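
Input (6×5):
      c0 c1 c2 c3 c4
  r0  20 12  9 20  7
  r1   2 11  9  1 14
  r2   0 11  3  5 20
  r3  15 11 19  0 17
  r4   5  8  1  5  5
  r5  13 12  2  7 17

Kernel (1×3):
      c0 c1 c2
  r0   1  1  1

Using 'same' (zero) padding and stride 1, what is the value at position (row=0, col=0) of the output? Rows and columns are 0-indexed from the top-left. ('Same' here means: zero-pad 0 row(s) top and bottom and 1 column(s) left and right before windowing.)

The receptive field on the zero-padded input at this output position is [0 20 12]. Elementwise product with the kernel and sum: 0·1 + 20·1 + 12·1.

32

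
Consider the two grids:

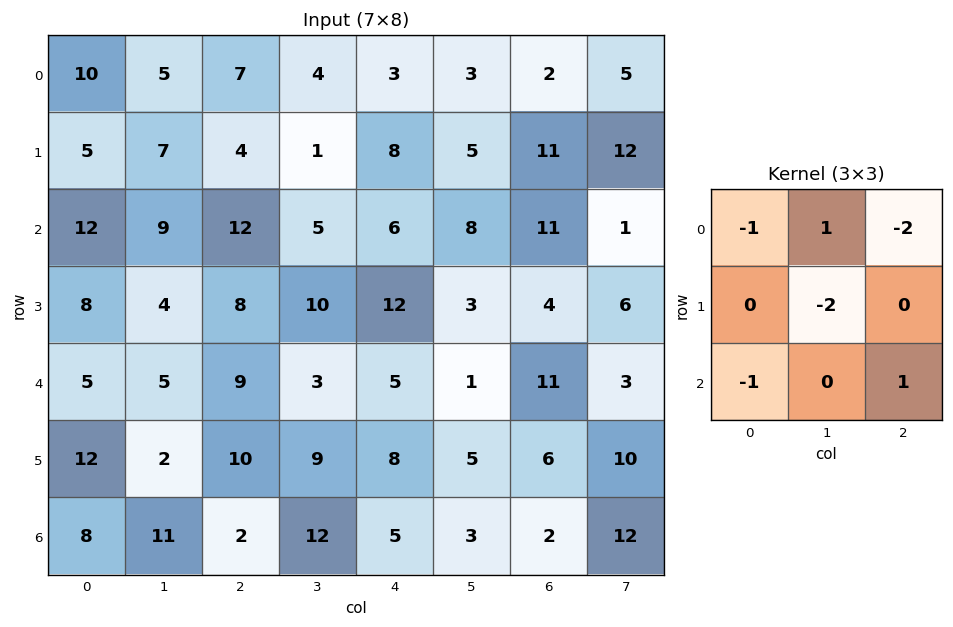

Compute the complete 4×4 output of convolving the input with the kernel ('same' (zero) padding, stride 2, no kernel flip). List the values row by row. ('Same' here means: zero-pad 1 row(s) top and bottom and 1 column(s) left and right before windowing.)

-13 -20 -2 3
-29 -23 -22 -37
-8 -27 -18 -28
-8 -14 -21 -23

Output[0,0]: The receptive field on the zero-padded input at this output position is [0 0 0 / 0 10 5 / 0 5 7]. Elementwise product with the kernel and sum: 0·-1 + 0·1 + 0·-2 + 10·-2 + 0·-1 + 7·1.
Output[0,1]: The receptive field on the zero-padded input at this output position is [0 0 0 / 5 7 4 / 7 4 1]. Elementwise product with the kernel and sum: 0·-1 + 0·1 + 0·-2 + 7·-2 + 7·-1 + 1·1.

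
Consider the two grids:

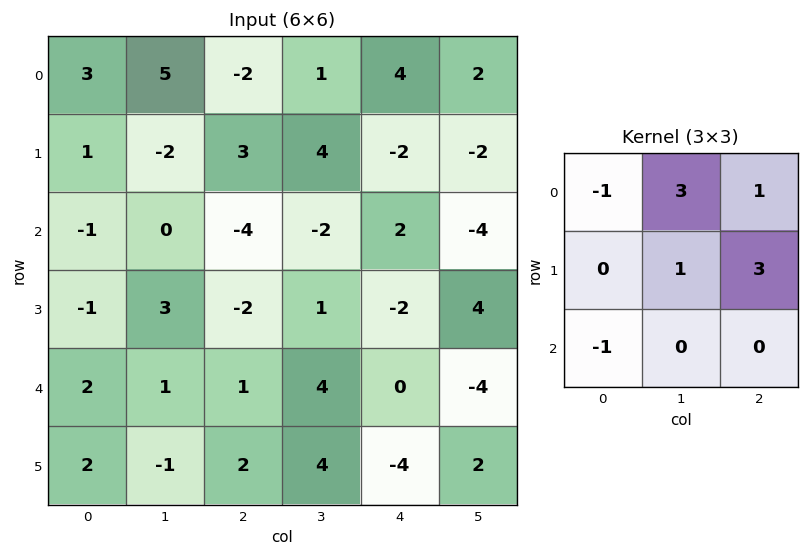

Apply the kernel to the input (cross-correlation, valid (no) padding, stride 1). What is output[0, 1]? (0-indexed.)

The receptive field on the input at this output position is [5 -2 1 / -2 3 4 / 0 -4 -2]. Elementwise product with the kernel and sum: 5·-1 + -2·3 + 1·1 + 3·1 + 4·3 + 0·-1.

5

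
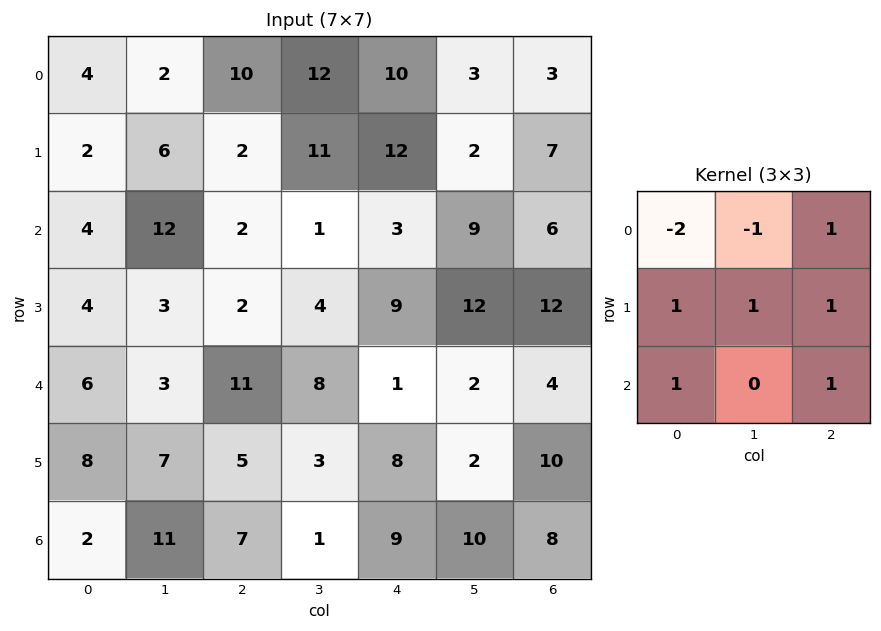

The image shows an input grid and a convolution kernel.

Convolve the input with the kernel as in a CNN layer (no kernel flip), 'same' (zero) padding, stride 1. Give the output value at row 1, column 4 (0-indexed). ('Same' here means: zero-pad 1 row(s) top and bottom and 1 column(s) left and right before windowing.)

The receptive field on the zero-padded input at this output position is [12 10 3 / 11 12 2 / 1 3 9]. Elementwise product with the kernel and sum: 12·-2 + 10·-1 + 3·1 + 11·1 + 12·1 + 2·1 + 1·1 + 9·1.

4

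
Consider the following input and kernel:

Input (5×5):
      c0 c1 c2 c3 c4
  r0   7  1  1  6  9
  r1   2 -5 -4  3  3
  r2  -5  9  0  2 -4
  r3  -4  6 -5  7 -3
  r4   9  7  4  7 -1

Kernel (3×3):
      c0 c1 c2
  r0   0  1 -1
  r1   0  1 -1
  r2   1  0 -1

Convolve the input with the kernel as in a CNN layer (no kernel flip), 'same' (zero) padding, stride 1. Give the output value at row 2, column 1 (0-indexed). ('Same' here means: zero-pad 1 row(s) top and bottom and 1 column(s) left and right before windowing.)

The receptive field on the zero-padded input at this output position is [2 -5 -4 / -5 9 0 / -4 6 -5]. Elementwise product with the kernel and sum: -5·1 + -4·-1 + 9·1 + 0·-1 + -4·1 + -5·-1.

9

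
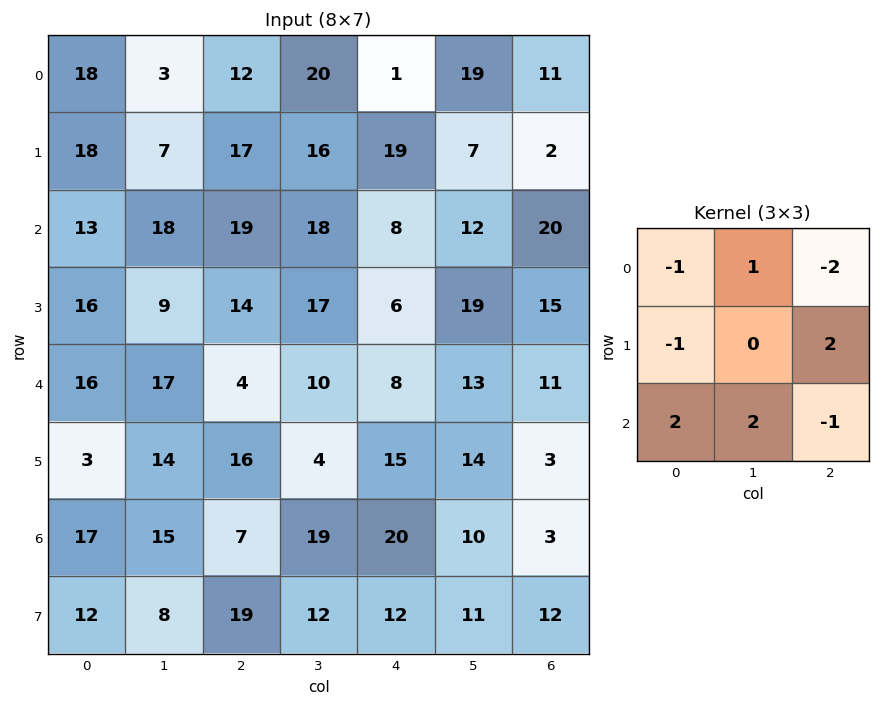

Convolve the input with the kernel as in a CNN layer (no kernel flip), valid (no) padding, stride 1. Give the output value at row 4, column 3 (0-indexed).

The receptive field on the input at this output position is [10 8 13 / 4 15 14 / 19 20 10]. Elementwise product with the kernel and sum: 10·-1 + 8·1 + 13·-2 + 4·-1 + 14·2 + 19·2 + 20·2 + 10·-1.

64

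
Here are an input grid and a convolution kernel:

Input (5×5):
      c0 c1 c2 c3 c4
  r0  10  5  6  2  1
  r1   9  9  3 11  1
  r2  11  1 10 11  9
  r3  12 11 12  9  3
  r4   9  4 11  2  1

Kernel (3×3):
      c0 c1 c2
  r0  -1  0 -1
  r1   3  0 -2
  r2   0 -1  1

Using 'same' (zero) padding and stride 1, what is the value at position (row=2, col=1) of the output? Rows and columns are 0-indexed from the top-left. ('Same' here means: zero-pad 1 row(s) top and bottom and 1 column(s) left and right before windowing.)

2

The receptive field on the zero-padded input at this output position is [9 9 3 / 11 1 10 / 12 11 12]. Elementwise product with the kernel and sum: 9·-1 + 3·-1 + 11·3 + 10·-2 + 11·-1 + 12·1.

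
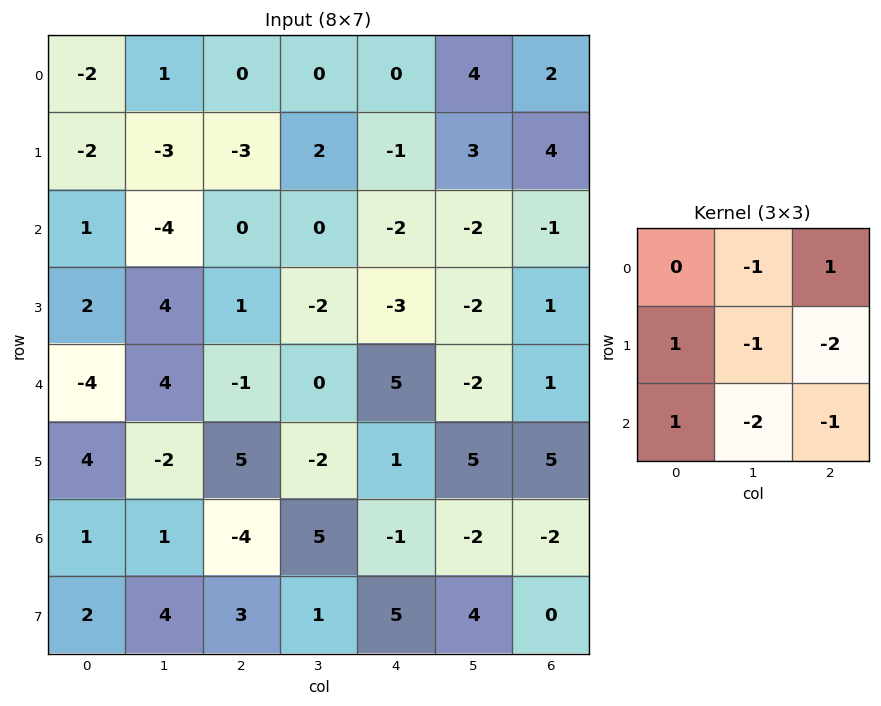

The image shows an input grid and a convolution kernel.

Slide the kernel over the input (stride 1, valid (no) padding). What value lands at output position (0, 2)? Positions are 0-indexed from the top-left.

-1

The receptive field on the input at this output position is [0 0 0 / -3 2 -1 / 0 0 -2]. Elementwise product with the kernel and sum: 0·-1 + 0·1 + -3·1 + 2·-1 + -1·-2 + 0·1 + 0·-2 + -2·-1.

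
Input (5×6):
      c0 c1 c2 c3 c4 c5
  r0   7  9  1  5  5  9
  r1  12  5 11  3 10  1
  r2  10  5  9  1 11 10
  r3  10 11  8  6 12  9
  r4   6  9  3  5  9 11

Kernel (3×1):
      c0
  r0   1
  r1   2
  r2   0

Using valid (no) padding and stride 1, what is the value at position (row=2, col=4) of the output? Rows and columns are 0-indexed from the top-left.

35

The receptive field on the input at this output position is [11 / 12 / 9]. Elementwise product with the kernel and sum: 11·1 + 12·2.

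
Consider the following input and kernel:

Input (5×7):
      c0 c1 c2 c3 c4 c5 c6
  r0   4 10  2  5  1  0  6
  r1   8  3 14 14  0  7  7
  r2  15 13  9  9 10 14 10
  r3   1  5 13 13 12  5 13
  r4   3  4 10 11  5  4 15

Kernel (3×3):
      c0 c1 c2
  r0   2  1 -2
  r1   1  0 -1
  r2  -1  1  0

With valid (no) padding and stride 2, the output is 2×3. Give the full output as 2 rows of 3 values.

Output[0,0]: The receptive field on the input at this output position is [4 10 2 / 8 3 14 / 15 13 9]. Elementwise product with the kernel and sum: 4·2 + 10·1 + 2·-2 + 8·1 + 14·-1 + 15·-1 + 13·1.
Output[0,1]: The receptive field on the input at this output position is [2 5 1 / 14 14 0 / 9 9 10]. Elementwise product with the kernel and sum: 2·2 + 5·1 + 1·-2 + 14·1 + 0·-1 + 9·-1 + 9·1.

6 21 -13
14 9 12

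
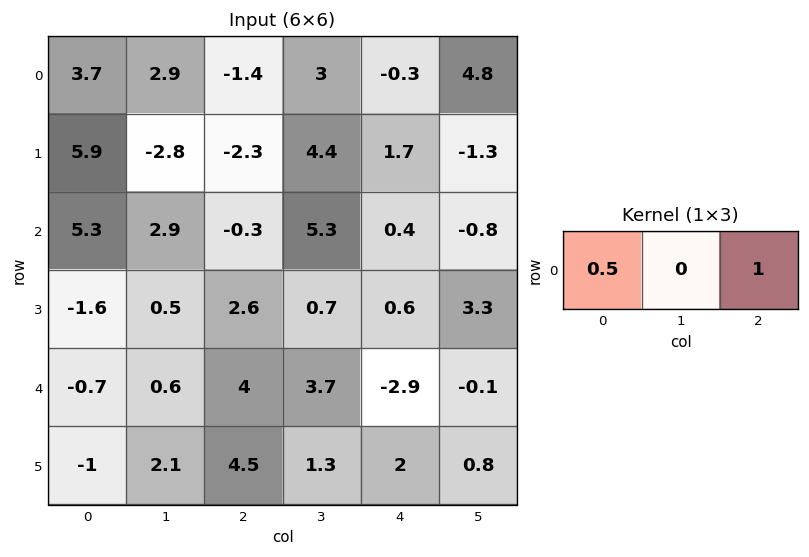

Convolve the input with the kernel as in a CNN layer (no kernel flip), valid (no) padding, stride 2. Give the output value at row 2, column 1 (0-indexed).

The receptive field on the input at this output position is [4 3.7 -2.9]. Elementwise product with the kernel and sum: 4·0.5 + -2.9·1.

-0.9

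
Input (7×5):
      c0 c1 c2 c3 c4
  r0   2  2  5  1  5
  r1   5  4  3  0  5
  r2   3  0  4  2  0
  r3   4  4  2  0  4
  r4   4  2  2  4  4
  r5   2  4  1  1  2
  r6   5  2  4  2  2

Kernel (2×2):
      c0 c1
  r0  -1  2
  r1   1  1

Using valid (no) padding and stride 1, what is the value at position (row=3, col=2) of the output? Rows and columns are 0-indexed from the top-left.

4

The receptive field on the input at this output position is [2 0 / 2 4]. Elementwise product with the kernel and sum: 2·-1 + 0·2 + 2·1 + 4·1.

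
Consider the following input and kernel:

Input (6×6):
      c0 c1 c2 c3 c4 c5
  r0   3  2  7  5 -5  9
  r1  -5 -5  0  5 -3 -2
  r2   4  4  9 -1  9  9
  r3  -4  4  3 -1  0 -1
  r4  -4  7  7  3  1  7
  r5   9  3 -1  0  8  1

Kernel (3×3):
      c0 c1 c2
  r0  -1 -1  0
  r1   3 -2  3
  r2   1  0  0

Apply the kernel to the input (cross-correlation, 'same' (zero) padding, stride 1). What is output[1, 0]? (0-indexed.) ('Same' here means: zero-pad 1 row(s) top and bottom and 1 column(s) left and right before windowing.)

The receptive field on the zero-padded input at this output position is [0 3 2 / 0 -5 -5 / 0 4 4]. Elementwise product with the kernel and sum: 0·-1 + 3·-1 + 0·3 + -5·-2 + -5·3 + 0·1.

-8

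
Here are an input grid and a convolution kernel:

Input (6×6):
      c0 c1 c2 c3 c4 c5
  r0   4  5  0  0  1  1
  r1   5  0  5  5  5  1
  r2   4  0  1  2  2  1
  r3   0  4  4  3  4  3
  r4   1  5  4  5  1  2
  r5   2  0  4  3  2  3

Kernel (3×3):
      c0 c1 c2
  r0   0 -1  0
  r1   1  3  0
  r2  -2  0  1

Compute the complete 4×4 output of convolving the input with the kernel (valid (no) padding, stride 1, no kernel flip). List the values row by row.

Output[0,0]: The receptive field on the input at this output position is [4 5 0 / 5 0 5 / 4 0 1]. Elementwise product with the kernel and sum: 5·-1 + 5·1 + 0·3 + 4·-2 + 1·1.

-7 17 20 16
8 -7 -2 0
14 10 4 5
12 16 10 1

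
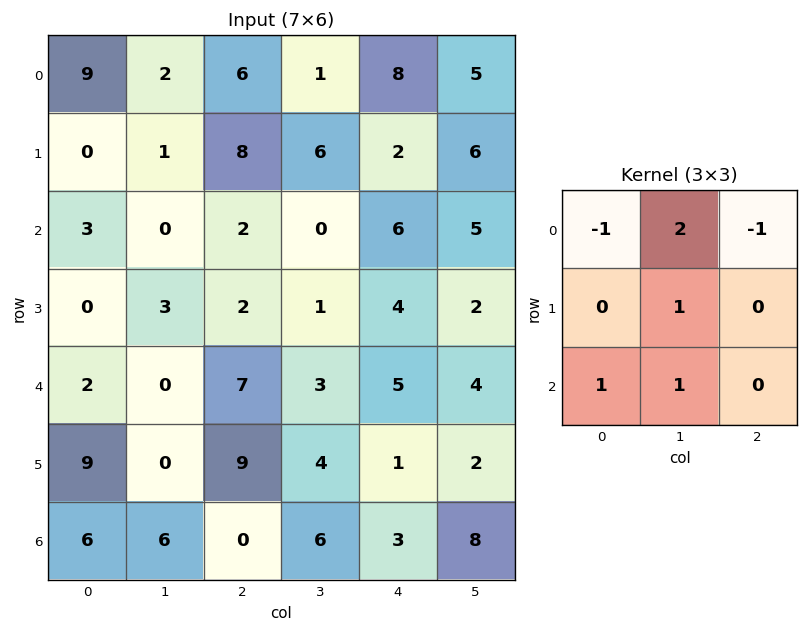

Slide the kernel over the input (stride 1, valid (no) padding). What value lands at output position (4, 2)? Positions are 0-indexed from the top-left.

The receptive field on the input at this output position is [7 3 5 / 9 4 1 / 0 6 3]. Elementwise product with the kernel and sum: 7·-1 + 3·2 + 5·-1 + 4·1 + 0·1 + 6·1.

4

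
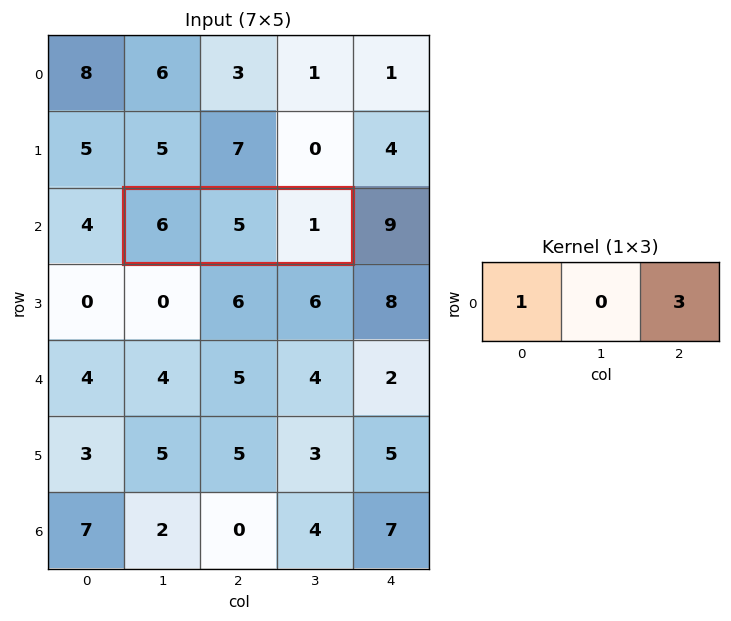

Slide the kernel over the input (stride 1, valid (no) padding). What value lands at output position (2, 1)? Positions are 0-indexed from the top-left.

9

The receptive field on the input at this output position is [6 5 1]. Elementwise product with the kernel and sum: 6·1 + 1·3.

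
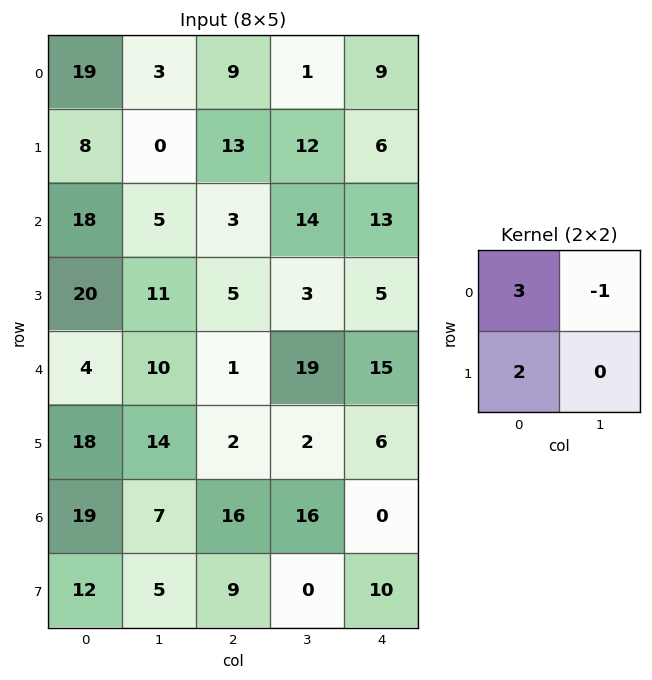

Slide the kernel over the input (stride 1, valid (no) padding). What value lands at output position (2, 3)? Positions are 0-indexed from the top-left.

35

The receptive field on the input at this output position is [14 13 / 3 5]. Elementwise product with the kernel and sum: 14·3 + 13·-1 + 3·2.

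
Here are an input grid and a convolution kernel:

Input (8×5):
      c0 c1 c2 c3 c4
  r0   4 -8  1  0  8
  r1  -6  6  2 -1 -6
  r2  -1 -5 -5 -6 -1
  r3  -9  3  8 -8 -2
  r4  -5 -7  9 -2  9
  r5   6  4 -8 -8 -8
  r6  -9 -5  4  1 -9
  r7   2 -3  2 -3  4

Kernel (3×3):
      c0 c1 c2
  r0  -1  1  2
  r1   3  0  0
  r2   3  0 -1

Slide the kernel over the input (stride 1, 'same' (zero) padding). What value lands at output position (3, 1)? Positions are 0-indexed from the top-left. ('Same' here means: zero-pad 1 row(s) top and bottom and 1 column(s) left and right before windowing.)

The receptive field on the zero-padded input at this output position is [-1 -5 -5 / -9 3 8 / -5 -7 9]. Elementwise product with the kernel and sum: -1·-1 + -5·1 + -5·2 + -9·3 + -5·3 + 9·-1.

-65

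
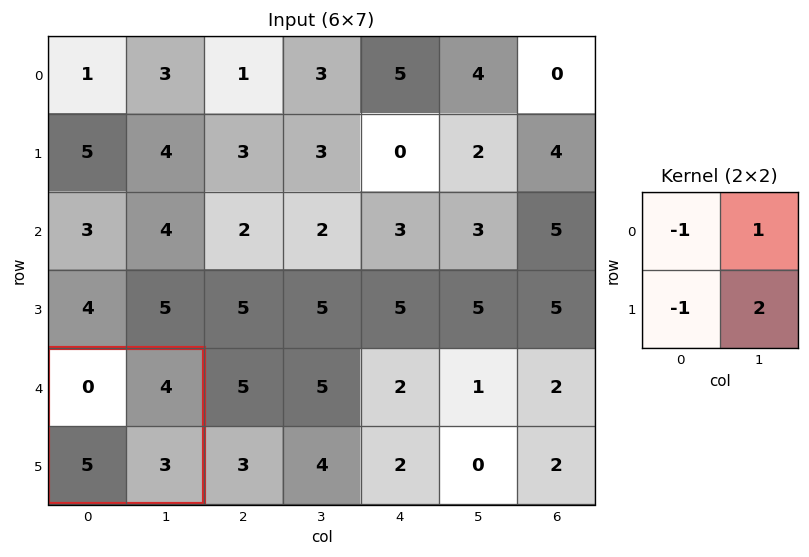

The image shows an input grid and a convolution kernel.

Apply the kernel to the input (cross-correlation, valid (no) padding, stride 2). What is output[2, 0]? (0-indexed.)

The receptive field on the input at this output position is [0 4 / 5 3]. Elementwise product with the kernel and sum: 0·-1 + 4·1 + 5·-1 + 3·2.

5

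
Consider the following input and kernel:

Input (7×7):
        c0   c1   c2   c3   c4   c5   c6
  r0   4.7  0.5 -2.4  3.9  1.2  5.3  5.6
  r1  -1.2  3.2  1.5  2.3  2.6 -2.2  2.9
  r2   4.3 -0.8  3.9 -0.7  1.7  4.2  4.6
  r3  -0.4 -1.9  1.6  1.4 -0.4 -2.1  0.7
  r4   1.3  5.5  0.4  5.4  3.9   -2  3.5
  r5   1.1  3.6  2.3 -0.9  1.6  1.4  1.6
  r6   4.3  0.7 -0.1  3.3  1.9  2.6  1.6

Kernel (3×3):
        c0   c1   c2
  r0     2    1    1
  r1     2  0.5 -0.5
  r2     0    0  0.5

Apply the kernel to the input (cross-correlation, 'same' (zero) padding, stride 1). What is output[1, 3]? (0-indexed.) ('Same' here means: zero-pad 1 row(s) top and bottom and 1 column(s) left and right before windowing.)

The receptive field on the zero-padded input at this output position is [-2.4 3.9 1.2 / 1.5 2.3 2.6 / 3.9 -0.7 1.7]. Elementwise product with the kernel and sum: -2.4·2 + 3.9·1 + 1.2·1 + 1.5·2 + 2.3·0.5 + 2.6·-0.5 + 1.7·0.5.

4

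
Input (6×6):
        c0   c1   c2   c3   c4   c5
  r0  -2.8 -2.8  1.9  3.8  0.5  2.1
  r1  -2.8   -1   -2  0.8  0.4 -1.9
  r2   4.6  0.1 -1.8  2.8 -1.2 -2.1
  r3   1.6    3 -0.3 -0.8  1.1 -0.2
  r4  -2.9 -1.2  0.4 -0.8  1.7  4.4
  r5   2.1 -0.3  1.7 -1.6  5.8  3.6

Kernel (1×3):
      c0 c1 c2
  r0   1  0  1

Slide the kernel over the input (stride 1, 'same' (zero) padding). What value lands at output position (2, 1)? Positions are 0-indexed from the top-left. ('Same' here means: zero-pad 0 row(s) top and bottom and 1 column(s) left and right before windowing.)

The receptive field on the zero-padded input at this output position is [4.6 0.1 -1.8]. Elementwise product with the kernel and sum: 4.6·1 + -1.8·1.

2.8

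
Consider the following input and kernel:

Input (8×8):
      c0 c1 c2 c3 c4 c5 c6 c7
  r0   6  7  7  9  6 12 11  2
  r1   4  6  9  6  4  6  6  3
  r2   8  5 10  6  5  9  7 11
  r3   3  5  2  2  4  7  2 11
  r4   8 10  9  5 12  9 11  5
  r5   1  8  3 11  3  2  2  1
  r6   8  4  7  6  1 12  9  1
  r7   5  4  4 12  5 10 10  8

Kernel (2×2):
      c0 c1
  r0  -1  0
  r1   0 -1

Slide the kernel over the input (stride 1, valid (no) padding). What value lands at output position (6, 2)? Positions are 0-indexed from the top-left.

-19

The receptive field on the input at this output position is [7 6 / 4 12]. Elementwise product with the kernel and sum: 7·-1 + 12·-1.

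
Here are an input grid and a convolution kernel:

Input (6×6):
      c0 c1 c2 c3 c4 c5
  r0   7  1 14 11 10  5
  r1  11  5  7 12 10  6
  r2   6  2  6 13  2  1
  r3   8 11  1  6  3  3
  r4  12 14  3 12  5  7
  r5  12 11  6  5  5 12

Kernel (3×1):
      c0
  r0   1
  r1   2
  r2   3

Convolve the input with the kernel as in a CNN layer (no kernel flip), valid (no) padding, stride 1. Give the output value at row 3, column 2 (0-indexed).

25

The receptive field on the input at this output position is [1 / 3 / 6]. Elementwise product with the kernel and sum: 1·1 + 3·2 + 6·3.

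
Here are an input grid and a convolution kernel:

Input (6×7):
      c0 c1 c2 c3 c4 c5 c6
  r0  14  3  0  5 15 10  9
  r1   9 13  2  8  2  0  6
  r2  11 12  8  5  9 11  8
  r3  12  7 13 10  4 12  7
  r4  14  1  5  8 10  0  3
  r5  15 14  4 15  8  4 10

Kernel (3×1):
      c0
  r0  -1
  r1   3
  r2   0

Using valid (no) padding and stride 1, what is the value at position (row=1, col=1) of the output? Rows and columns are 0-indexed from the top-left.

23

The receptive field on the input at this output position is [13 / 12 / 7]. Elementwise product with the kernel and sum: 13·-1 + 12·3.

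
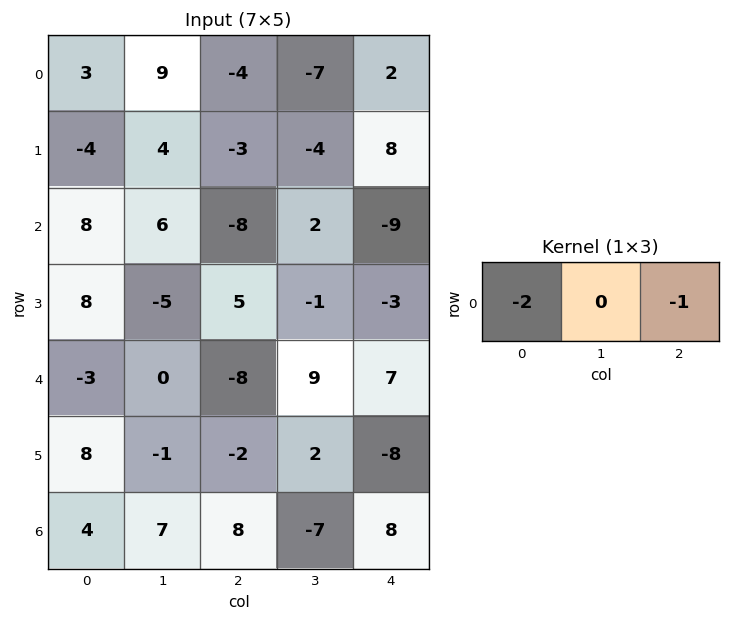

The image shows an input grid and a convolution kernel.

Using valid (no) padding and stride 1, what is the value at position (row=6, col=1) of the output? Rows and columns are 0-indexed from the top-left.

-7

The receptive field on the input at this output position is [7 8 -7]. Elementwise product with the kernel and sum: 7·-2 + -7·-1.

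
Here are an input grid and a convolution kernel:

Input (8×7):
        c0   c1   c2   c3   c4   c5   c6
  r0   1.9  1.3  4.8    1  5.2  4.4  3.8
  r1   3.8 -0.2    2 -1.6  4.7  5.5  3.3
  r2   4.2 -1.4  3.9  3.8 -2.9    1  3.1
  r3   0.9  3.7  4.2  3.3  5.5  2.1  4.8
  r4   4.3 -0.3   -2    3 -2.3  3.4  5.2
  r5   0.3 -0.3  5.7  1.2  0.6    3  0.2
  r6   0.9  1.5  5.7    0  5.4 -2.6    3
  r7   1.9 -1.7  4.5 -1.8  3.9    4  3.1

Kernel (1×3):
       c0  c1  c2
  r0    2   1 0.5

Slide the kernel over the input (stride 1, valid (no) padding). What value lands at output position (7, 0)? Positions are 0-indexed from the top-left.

4.35

The receptive field on the input at this output position is [1.9 -1.7 4.5]. Elementwise product with the kernel and sum: 1.9·2 + -1.7·1 + 4.5·0.5.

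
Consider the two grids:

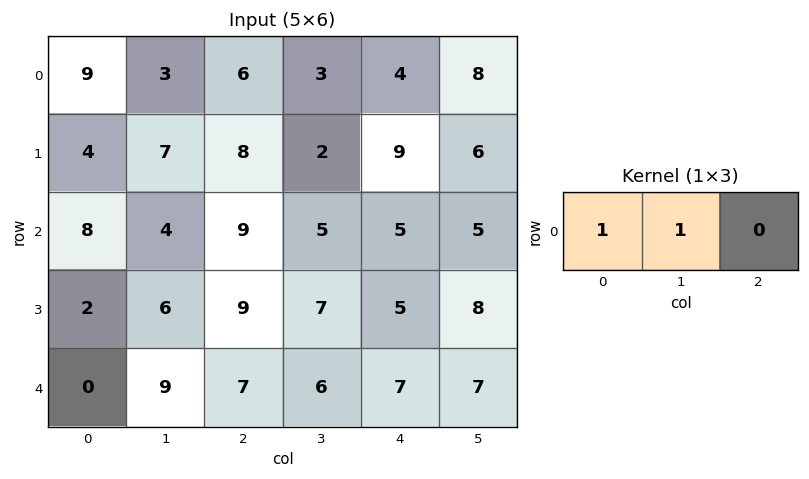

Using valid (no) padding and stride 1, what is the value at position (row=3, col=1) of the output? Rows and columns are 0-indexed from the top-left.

15

The receptive field on the input at this output position is [6 9 7]. Elementwise product with the kernel and sum: 6·1 + 9·1.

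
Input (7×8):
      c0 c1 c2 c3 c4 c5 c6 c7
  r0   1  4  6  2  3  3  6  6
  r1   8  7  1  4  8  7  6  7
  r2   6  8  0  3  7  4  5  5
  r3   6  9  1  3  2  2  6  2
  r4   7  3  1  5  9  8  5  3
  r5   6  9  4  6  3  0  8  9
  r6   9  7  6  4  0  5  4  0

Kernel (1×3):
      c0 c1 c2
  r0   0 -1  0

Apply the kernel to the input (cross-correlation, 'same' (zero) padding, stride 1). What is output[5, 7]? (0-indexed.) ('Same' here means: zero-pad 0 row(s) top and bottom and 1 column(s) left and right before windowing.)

The receptive field on the zero-padded input at this output position is [8 9 0]. Elementwise product with the kernel and sum: 9·-1.

-9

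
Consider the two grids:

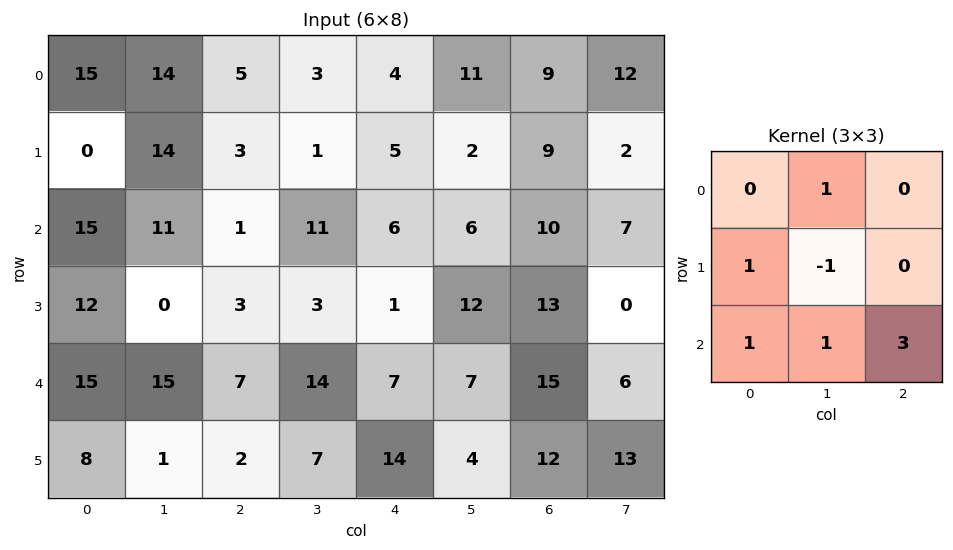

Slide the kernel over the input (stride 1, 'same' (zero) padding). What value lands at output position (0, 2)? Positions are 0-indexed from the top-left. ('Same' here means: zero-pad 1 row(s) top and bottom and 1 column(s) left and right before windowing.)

The receptive field on the zero-padded input at this output position is [0 0 0 / 14 5 3 / 14 3 1]. Elementwise product with the kernel and sum: 0·1 + 14·1 + 5·-1 + 14·1 + 3·1 + 1·3.

29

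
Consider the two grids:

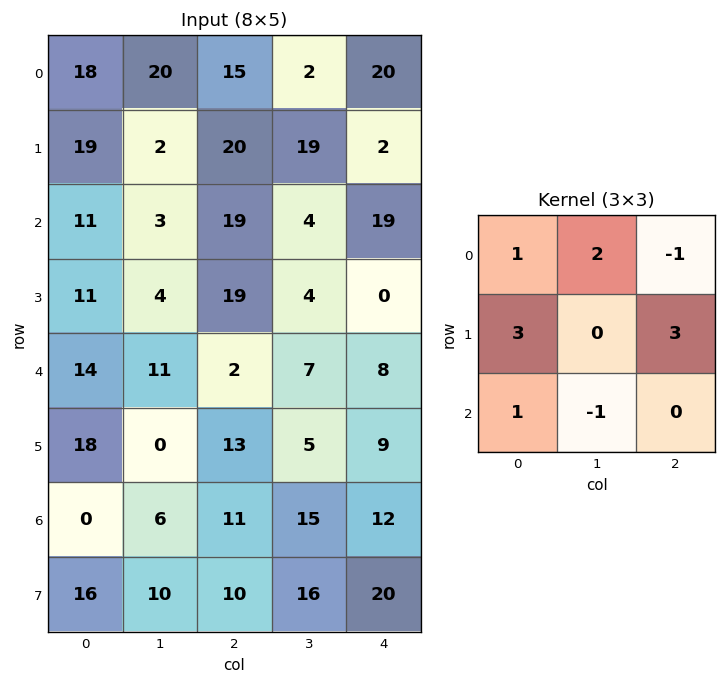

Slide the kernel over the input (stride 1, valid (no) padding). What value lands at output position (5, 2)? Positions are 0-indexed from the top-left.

The receptive field on the input at this output position is [13 5 9 / 11 15 12 / 10 16 20]. Elementwise product with the kernel and sum: 13·1 + 5·2 + 9·-1 + 11·3 + 12·3 + 10·1 + 16·-1.

77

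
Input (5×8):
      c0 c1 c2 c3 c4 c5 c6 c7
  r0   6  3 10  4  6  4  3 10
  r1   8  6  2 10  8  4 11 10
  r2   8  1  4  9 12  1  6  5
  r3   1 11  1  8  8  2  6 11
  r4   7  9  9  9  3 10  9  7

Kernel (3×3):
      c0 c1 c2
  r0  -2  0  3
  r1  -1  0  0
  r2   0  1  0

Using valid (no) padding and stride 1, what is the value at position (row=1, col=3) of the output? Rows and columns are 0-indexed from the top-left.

The receptive field on the input at this output position is [10 8 4 / 9 12 1 / 8 8 2]. Elementwise product with the kernel and sum: 10·-2 + 4·3 + 9·-1 + 8·1.

-9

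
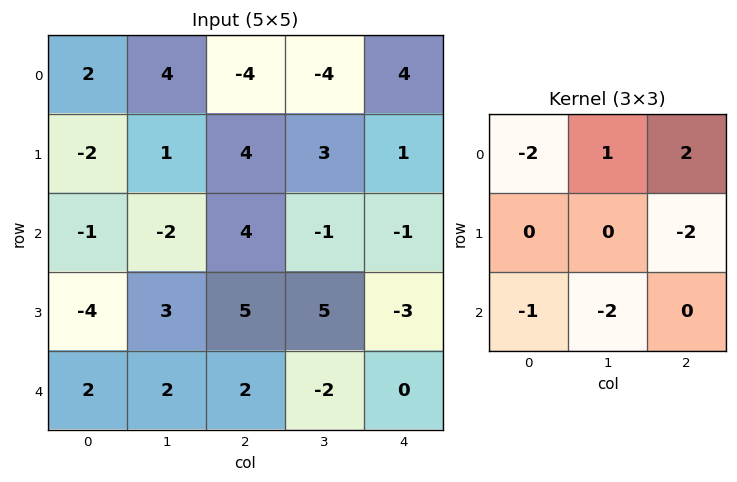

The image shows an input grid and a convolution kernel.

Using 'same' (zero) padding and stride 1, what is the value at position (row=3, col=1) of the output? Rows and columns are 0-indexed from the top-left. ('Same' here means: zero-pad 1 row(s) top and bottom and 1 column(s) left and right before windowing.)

The receptive field on the zero-padded input at this output position is [-1 -2 4 / -4 3 5 / 2 2 2]. Elementwise product with the kernel and sum: -1·-2 + -2·1 + 4·2 + 5·-2 + 2·-1 + 2·-2.

-8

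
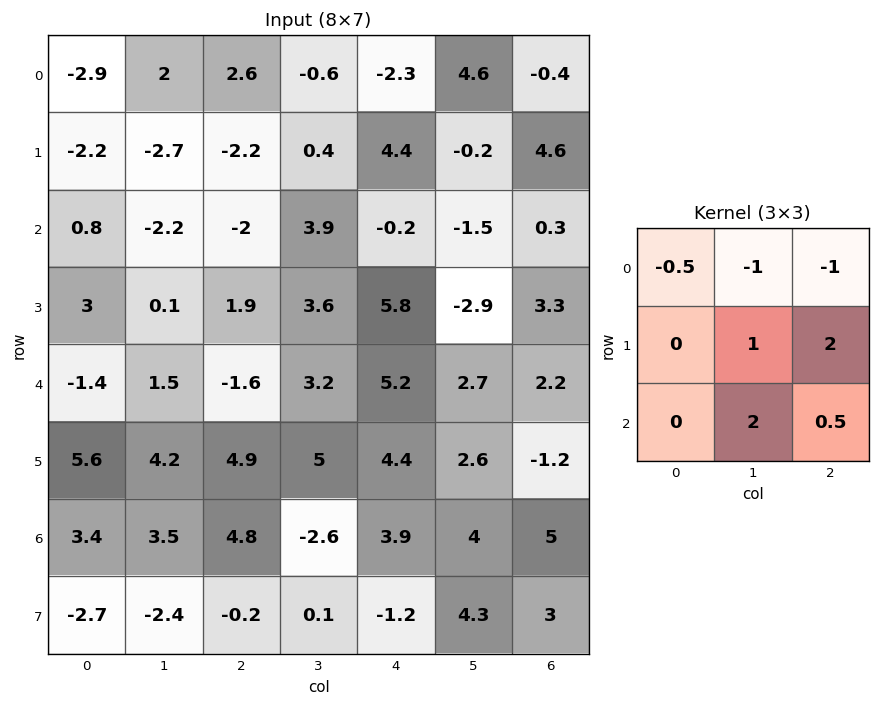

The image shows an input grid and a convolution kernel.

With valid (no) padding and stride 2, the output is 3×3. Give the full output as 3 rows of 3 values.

Output[0,0]: The receptive field on the input at this output position is [-2.9 2 2.6 / -2.2 -2.7 -2.2 / 0.8 -2.2 -2]. Elementwise product with the kernel and sum: -2.9·-0.5 + 2·-1 + 2.6·-1 + -2.7·1 + -2.2·2 + -2.2·2 + -2·0.5.

-15.65 18.5 3.1
9.9 21.5 11.5
24.2 2.95 3.2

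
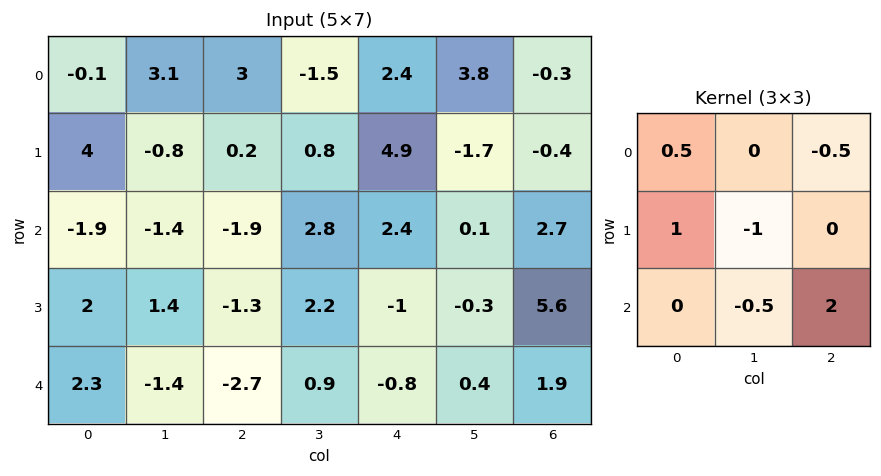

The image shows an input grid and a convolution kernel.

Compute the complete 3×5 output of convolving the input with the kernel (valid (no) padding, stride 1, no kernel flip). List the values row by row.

0.15 7.85 3.1 -7.75 13.3
-1.9 4.75 -10.15 1.55 16.3
-4.1 3.75 -7.7 5.75 2.75

Output[0,0]: The receptive field on the input at this output position is [-0.1 3.1 3 / 4 -0.8 0.2 / -1.9 -1.4 -1.9]. Elementwise product with the kernel and sum: -0.1·0.5 + 3·-0.5 + 4·1 + -0.8·-1 + -1.4·-0.5 + -1.9·2.
Output[0,1]: The receptive field on the input at this output position is [3.1 3 -1.5 / -0.8 0.2 0.8 / -1.4 -1.9 2.8]. Elementwise product with the kernel and sum: 3.1·0.5 + -1.5·-0.5 + -0.8·1 + 0.2·-1 + -1.9·-0.5 + 2.8·2.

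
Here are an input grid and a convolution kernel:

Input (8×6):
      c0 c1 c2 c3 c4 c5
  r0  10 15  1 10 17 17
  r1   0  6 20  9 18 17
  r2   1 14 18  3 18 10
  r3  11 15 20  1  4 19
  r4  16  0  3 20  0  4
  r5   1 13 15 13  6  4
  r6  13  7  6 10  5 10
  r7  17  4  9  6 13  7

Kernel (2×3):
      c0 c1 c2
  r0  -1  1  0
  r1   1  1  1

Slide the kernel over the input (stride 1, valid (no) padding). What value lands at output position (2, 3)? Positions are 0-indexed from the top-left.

The receptive field on the input at this output position is [3 18 10 / 1 4 19]. Elementwise product with the kernel and sum: 3·-1 + 18·1 + 1·1 + 4·1 + 19·1.

39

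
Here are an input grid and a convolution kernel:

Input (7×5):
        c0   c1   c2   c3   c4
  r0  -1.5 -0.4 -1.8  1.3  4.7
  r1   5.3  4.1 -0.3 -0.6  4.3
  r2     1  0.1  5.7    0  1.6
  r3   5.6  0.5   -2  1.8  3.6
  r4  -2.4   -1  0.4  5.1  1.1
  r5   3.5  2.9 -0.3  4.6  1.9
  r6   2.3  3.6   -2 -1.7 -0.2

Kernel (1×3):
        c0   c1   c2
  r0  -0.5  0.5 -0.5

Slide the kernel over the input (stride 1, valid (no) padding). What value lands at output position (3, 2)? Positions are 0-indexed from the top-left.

The receptive field on the input at this output position is [-2 1.8 3.6]. Elementwise product with the kernel and sum: -2·-0.5 + 1.8·0.5 + 3.6·-0.5.

0.1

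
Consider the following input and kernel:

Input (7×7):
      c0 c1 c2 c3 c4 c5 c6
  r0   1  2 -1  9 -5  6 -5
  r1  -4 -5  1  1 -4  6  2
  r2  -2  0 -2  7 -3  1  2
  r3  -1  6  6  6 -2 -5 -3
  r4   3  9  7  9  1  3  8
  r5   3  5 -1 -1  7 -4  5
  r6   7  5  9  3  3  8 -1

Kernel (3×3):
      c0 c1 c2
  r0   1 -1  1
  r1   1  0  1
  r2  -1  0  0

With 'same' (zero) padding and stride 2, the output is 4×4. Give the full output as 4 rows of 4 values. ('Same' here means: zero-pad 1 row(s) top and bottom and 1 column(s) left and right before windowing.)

2 16 14 0
-1 -4 13 10
16 19 16 5
7 13 -1 -1

Output[0,0]: The receptive field on the zero-padded input at this output position is [0 0 0 / 0 1 2 / 0 -4 -5]. Elementwise product with the kernel and sum: 0·1 + 0·-1 + 0·1 + 0·1 + 2·1 + 0·-1.
Output[0,1]: The receptive field on the zero-padded input at this output position is [0 0 0 / 2 -1 9 / -5 1 1]. Elementwise product with the kernel and sum: 0·1 + 0·-1 + 0·1 + 2·1 + 9·1 + -5·-1.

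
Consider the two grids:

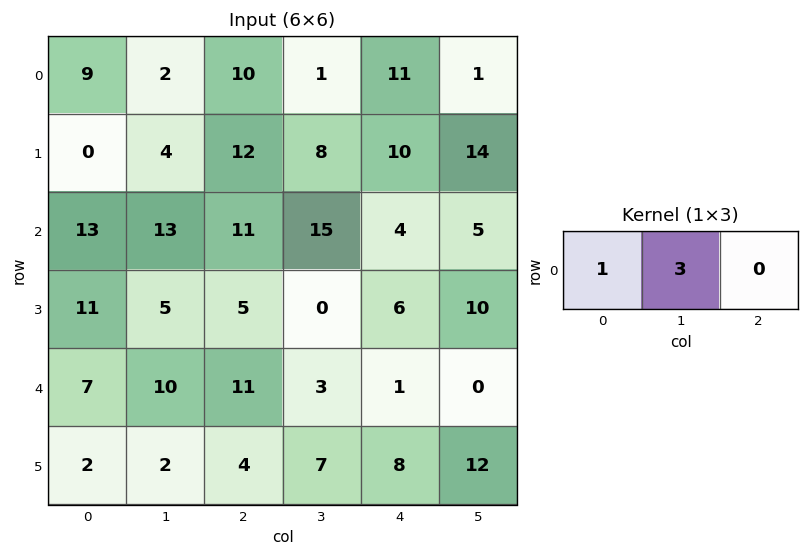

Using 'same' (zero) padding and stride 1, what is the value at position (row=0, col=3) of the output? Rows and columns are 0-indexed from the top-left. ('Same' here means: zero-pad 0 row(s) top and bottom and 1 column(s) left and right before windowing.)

13

The receptive field on the zero-padded input at this output position is [10 1 11]. Elementwise product with the kernel and sum: 10·1 + 1·3.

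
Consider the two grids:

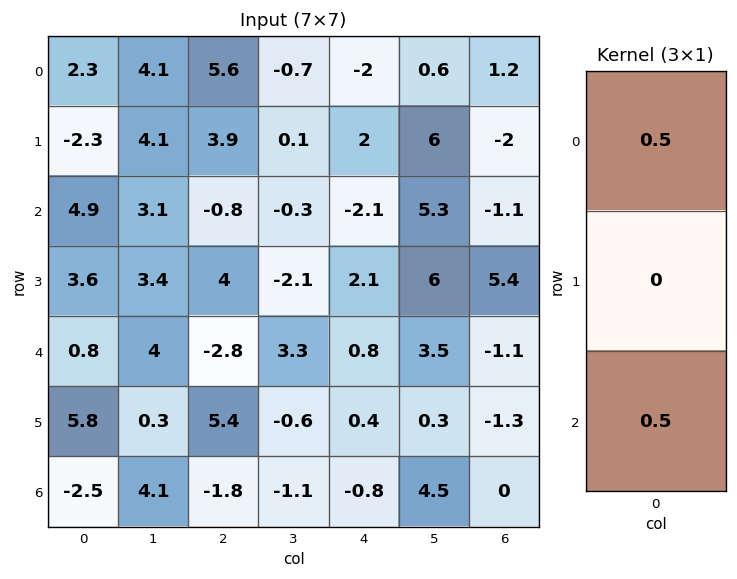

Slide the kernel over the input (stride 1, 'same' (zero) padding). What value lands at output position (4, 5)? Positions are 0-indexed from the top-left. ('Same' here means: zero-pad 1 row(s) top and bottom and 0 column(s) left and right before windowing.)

3.15

The receptive field on the zero-padded input at this output position is [6 / 3.5 / 0.3]. Elementwise product with the kernel and sum: 6·0.5 + 0.3·0.5.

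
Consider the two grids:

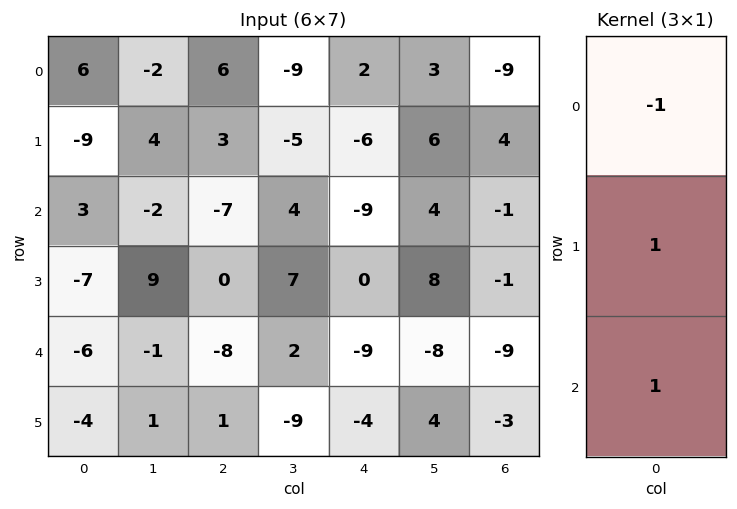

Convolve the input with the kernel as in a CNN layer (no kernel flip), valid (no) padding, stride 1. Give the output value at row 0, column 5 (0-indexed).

7

The receptive field on the input at this output position is [3 / 6 / 4]. Elementwise product with the kernel and sum: 3·-1 + 6·1 + 4·1.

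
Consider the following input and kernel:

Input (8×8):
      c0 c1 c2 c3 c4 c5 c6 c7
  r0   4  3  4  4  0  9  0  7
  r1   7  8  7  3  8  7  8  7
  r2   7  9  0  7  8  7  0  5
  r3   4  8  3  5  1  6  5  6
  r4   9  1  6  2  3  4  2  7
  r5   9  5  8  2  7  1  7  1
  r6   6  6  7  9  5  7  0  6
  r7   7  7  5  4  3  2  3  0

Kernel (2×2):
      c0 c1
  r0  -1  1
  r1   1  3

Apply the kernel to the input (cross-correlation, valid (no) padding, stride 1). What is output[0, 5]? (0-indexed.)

22

The receptive field on the input at this output position is [9 0 / 7 8]. Elementwise product with the kernel and sum: 9·-1 + 0·1 + 7·1 + 8·3.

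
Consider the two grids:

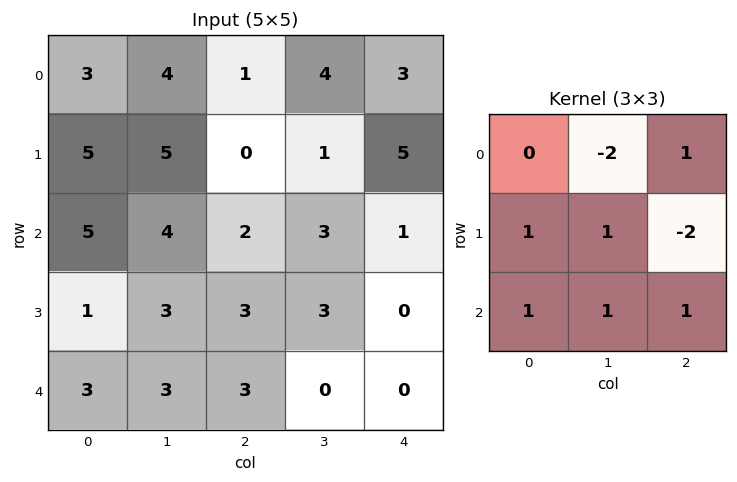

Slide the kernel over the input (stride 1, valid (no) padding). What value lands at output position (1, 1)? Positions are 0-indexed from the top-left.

10

The receptive field on the input at this output position is [5 0 1 / 4 2 3 / 3 3 3]. Elementwise product with the kernel and sum: 0·-2 + 1·1 + 4·1 + 2·1 + 3·-2 + 3·1 + 3·1 + 3·1.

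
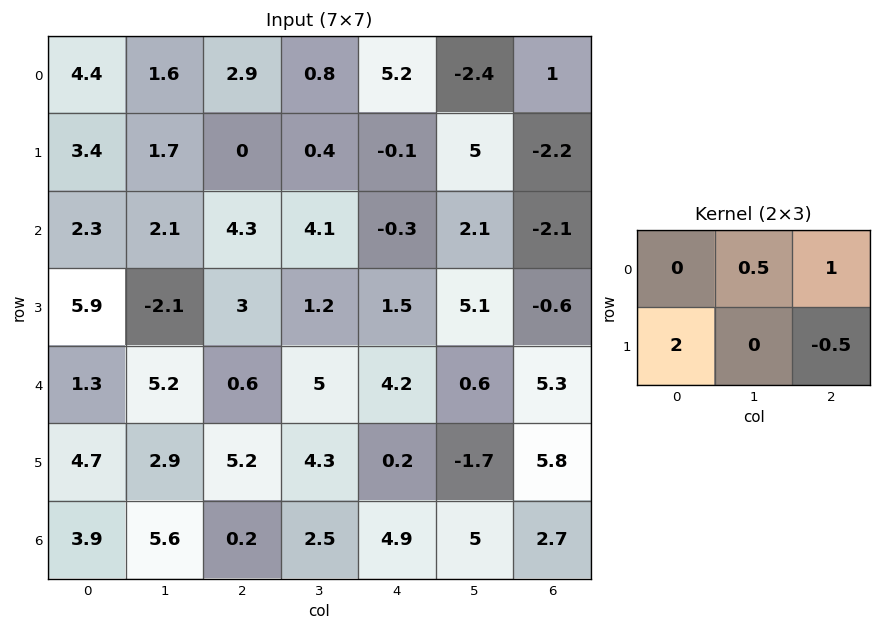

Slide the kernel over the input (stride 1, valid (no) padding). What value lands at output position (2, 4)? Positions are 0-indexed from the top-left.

2.25

The receptive field on the input at this output position is [-0.3 2.1 -2.1 / 1.5 5.1 -0.6]. Elementwise product with the kernel and sum: 2.1·0.5 + -2.1·1 + 1.5·2 + -0.6·-0.5.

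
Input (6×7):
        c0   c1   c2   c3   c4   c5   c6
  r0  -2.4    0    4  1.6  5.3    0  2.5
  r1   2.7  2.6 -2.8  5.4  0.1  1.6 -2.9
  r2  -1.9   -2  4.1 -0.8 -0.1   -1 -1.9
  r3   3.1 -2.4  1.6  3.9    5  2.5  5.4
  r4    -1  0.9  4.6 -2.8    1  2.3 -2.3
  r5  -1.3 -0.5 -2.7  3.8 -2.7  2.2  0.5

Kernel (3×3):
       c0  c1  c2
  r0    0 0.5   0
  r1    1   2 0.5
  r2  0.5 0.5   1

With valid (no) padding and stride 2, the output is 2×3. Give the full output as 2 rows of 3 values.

Output[0,0]: The receptive field on the input at this output position is [-2.4 0 4 / 2.7 2.6 -2.8 / -1.9 -2 4.1]. Elementwise product with the kernel and sum: 0·0.5 + 2.7·1 + 2.6·2 + -2.8·0.5 + -1.9·0.5 + -2·0.5 + 4.1·1.

8.65 10.4 -0.6
2.65 13.4 11.55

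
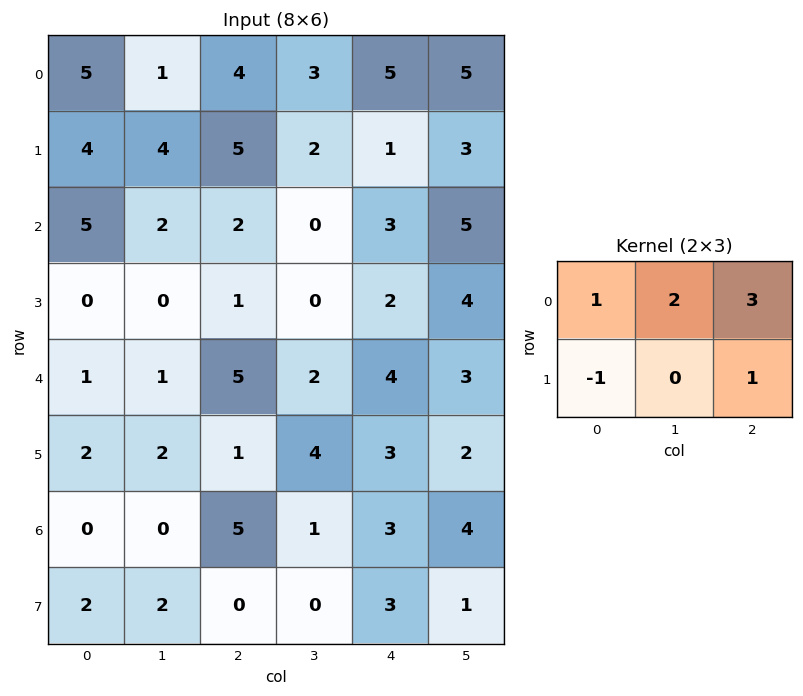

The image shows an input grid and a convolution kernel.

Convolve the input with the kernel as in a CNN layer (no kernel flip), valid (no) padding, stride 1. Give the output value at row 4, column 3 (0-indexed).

17

The receptive field on the input at this output position is [2 4 3 / 4 3 2]. Elementwise product with the kernel and sum: 2·1 + 4·2 + 3·3 + 4·-1 + 2·1.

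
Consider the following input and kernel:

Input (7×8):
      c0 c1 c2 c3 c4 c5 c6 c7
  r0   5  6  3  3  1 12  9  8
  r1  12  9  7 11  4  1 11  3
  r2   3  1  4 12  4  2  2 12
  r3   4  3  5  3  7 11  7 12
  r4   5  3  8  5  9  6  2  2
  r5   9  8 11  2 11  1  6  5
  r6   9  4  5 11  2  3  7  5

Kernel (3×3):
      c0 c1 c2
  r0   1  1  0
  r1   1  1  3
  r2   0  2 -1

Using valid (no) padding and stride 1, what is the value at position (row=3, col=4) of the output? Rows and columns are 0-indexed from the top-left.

The receptive field on the input at this output position is [7 11 7 / 9 6 2 / 11 1 6]. Elementwise product with the kernel and sum: 7·1 + 11·1 + 9·1 + 6·1 + 2·3 + 1·2 + 6·-1.

35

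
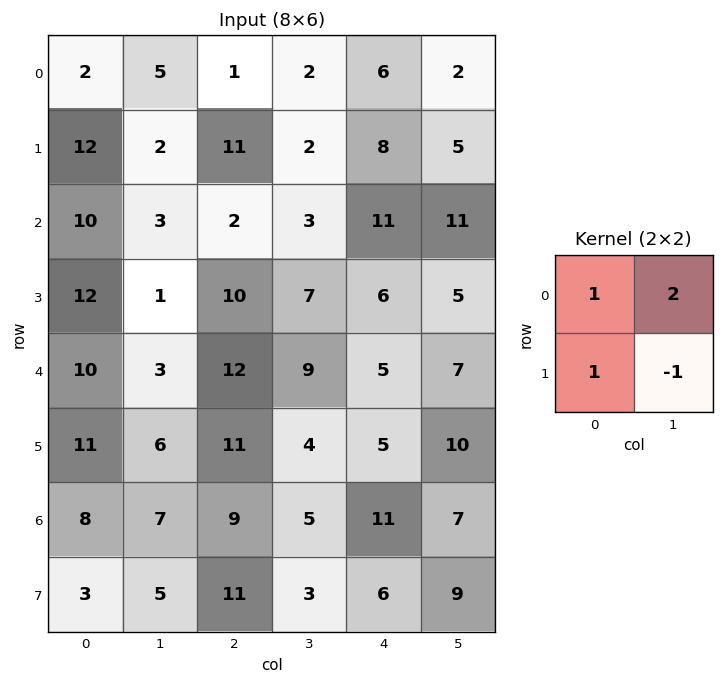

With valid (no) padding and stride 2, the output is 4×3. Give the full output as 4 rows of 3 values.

22 14 13
27 11 34
21 37 14
20 27 22

Output[0,0]: The receptive field on the input at this output position is [2 5 / 12 2]. Elementwise product with the kernel and sum: 2·1 + 5·2 + 12·1 + 2·-1.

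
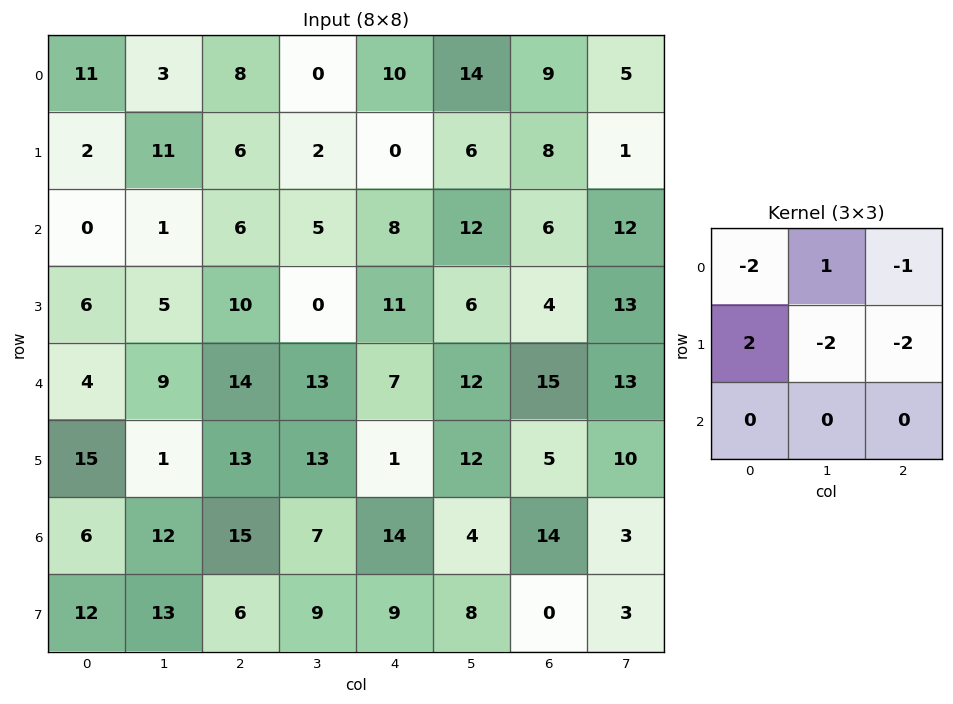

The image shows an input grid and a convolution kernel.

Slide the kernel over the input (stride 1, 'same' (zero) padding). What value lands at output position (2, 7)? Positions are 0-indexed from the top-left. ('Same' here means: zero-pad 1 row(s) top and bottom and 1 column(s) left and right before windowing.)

-27

The receptive field on the zero-padded input at this output position is [8 1 0 / 6 12 0 / 4 13 0]. Elementwise product with the kernel and sum: 8·-2 + 1·1 + 0·-1 + 6·2 + 12·-2 + 0·-2.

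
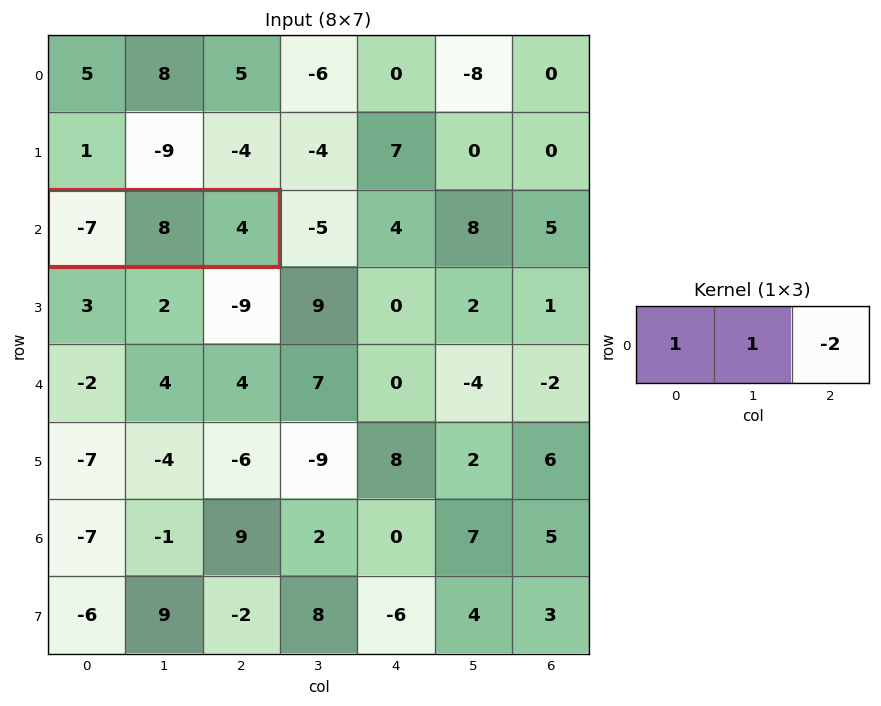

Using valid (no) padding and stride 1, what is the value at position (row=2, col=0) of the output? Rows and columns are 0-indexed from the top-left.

The receptive field on the input at this output position is [-7 8 4]. Elementwise product with the kernel and sum: -7·1 + 8·1 + 4·-2.

-7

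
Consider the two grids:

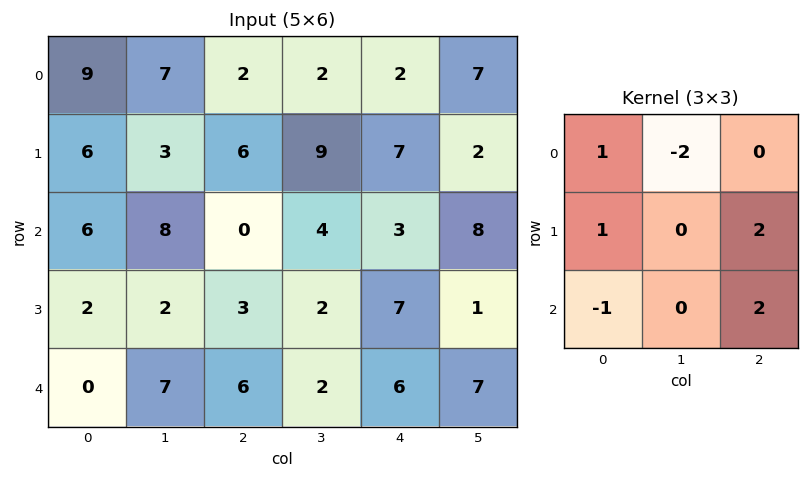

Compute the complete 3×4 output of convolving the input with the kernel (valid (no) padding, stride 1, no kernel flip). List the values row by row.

7 24 24 23
10 9 5 15
10 11 15 14

Output[0,0]: The receptive field on the input at this output position is [9 7 2 / 6 3 6 / 6 8 0]. Elementwise product with the kernel and sum: 9·1 + 7·-2 + 6·1 + 6·2 + 6·-1 + 0·2.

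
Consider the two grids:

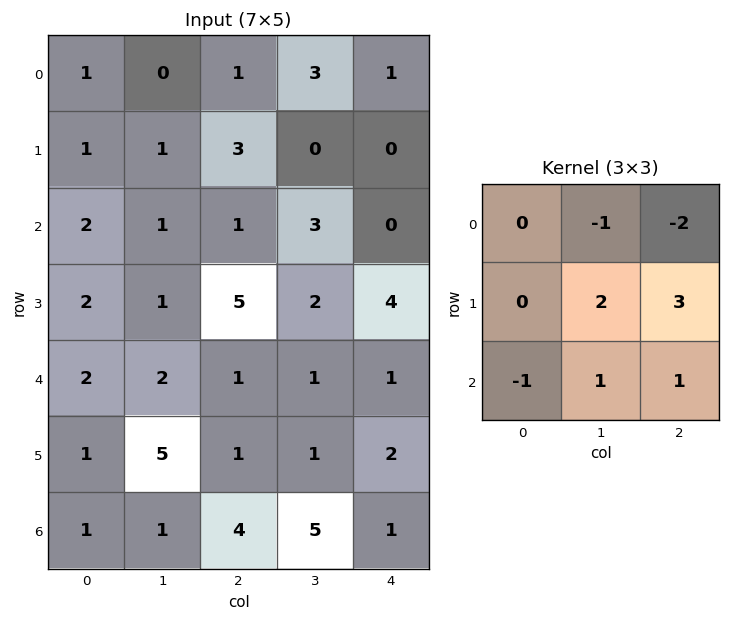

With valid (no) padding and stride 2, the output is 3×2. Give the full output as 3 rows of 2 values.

9 -3
15 14
13 7

Output[0,0]: The receptive field on the input at this output position is [1 0 1 / 1 1 3 / 2 1 1]. Elementwise product with the kernel and sum: 0·-1 + 1·-2 + 1·2 + 3·3 + 2·-1 + 1·1 + 1·1.
Output[0,1]: The receptive field on the input at this output position is [1 3 1 / 3 0 0 / 1 3 0]. Elementwise product with the kernel and sum: 3·-1 + 1·-2 + 0·2 + 0·3 + 1·-1 + 3·1 + 0·1.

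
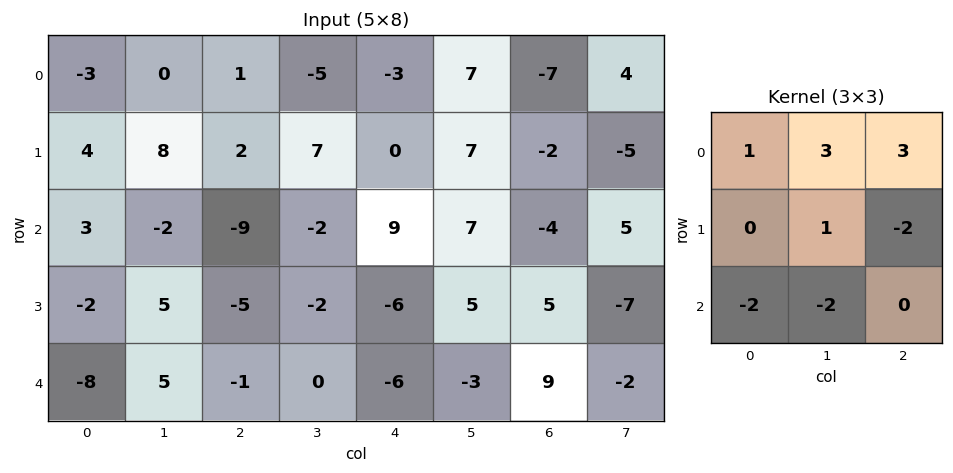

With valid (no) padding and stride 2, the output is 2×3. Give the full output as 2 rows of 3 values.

2 6 -24
-9 24 31

Output[0,0]: The receptive field on the input at this output position is [-3 0 1 / 4 8 2 / 3 -2 -9]. Elementwise product with the kernel and sum: -3·1 + 0·3 + 1·3 + 8·1 + 2·-2 + 3·-2 + -2·-2.
Output[0,1]: The receptive field on the input at this output position is [1 -5 -3 / 2 7 0 / -9 -2 9]. Elementwise product with the kernel and sum: 1·1 + -5·3 + -3·3 + 7·1 + 0·-2 + -9·-2 + -2·-2.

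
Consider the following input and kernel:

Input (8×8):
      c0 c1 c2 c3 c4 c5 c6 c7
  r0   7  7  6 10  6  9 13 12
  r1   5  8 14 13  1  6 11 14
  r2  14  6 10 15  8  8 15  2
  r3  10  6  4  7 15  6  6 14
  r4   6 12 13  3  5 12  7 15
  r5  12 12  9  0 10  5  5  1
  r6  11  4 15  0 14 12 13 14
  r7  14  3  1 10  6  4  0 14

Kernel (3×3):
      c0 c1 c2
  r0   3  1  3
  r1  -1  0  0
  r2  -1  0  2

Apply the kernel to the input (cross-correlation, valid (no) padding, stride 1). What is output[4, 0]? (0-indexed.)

76

The receptive field on the input at this output position is [6 12 13 / 12 12 9 / 11 4 15]. Elementwise product with the kernel and sum: 6·3 + 12·1 + 13·3 + 12·-1 + 11·-1 + 15·2.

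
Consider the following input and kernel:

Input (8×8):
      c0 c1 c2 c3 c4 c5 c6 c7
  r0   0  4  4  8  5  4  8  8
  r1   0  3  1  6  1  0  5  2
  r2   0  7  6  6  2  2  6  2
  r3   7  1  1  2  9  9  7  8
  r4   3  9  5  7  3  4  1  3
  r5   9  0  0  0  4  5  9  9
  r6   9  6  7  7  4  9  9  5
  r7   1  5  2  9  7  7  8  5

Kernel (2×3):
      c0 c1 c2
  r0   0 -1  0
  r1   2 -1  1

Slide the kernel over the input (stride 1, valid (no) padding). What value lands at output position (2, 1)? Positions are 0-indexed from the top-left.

The receptive field on the input at this output position is [7 6 6 / 1 1 2]. Elementwise product with the kernel and sum: 6·-1 + 1·2 + 1·-1 + 2·1.

-3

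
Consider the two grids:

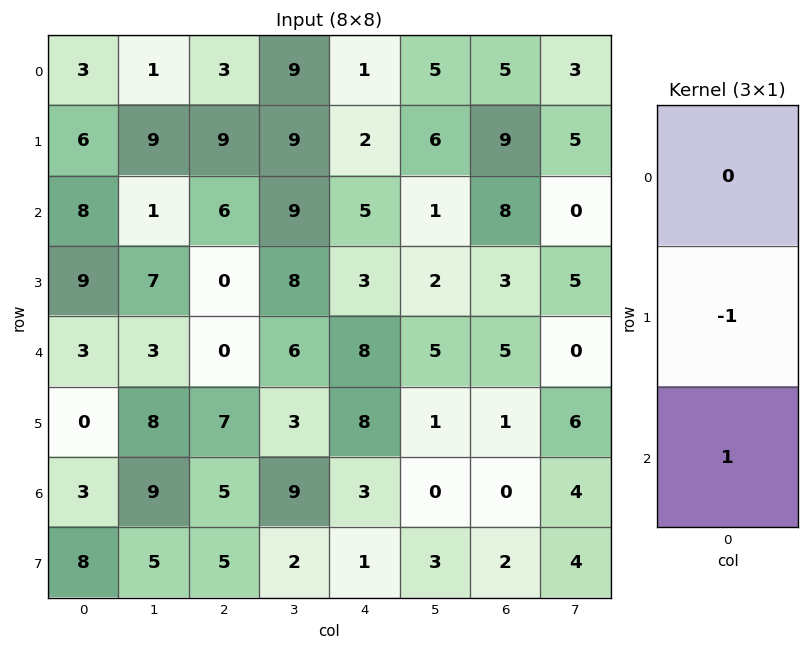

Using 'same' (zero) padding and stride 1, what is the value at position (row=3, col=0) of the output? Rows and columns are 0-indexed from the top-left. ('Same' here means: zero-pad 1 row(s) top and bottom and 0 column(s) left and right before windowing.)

-6

The receptive field on the zero-padded input at this output position is [8 / 9 / 3]. Elementwise product with the kernel and sum: 9·-1 + 3·1.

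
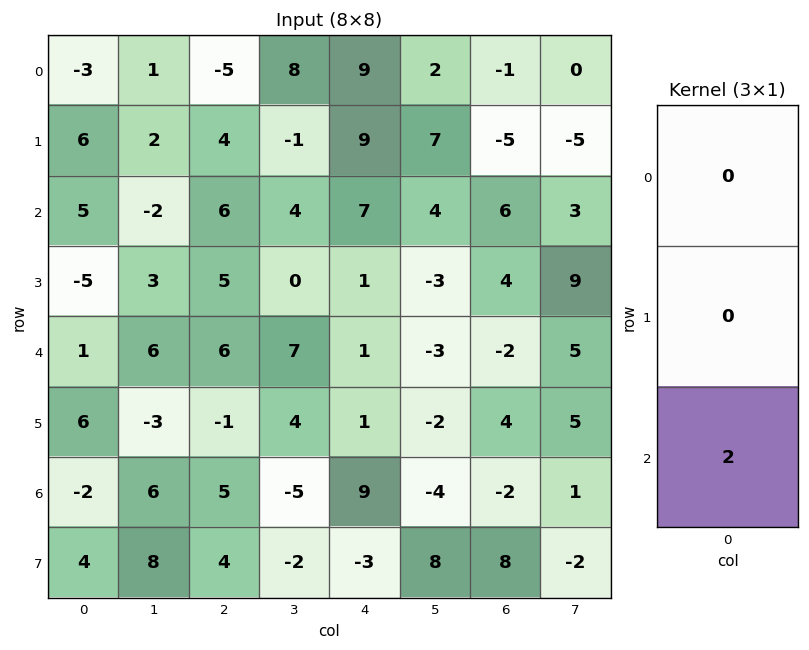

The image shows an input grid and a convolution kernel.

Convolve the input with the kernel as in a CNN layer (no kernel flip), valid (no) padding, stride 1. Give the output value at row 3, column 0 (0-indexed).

12

The receptive field on the input at this output position is [-5 / 1 / 6]. Elementwise product with the kernel and sum: 6·2.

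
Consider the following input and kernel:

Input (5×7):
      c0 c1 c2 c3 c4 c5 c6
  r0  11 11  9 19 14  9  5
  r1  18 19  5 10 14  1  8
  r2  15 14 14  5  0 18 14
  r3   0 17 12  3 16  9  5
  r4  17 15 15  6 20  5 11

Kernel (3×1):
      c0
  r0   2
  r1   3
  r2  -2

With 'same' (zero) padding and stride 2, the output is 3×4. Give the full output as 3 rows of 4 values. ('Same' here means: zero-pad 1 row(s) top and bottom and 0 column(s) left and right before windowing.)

-3 17 14 -1
81 28 -4 48
51 69 92 43

Output[0,0]: The receptive field on the zero-padded input at this output position is [0 / 11 / 18]. Elementwise product with the kernel and sum: 0·2 + 11·3 + 18·-2.
Output[0,1]: The receptive field on the zero-padded input at this output position is [0 / 9 / 5]. Elementwise product with the kernel and sum: 0·2 + 9·3 + 5·-2.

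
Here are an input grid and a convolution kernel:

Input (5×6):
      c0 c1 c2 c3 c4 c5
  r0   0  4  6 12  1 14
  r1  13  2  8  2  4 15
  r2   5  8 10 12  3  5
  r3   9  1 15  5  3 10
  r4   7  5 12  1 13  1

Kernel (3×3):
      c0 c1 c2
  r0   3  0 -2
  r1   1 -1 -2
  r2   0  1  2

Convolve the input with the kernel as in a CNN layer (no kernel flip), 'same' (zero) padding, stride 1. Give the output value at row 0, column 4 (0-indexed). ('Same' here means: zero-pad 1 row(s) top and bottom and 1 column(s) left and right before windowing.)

The receptive field on the zero-padded input at this output position is [0 0 0 / 12 1 14 / 2 4 15]. Elementwise product with the kernel and sum: 0·3 + 0·-2 + 12·1 + 1·-1 + 14·-2 + 4·1 + 15·2.

17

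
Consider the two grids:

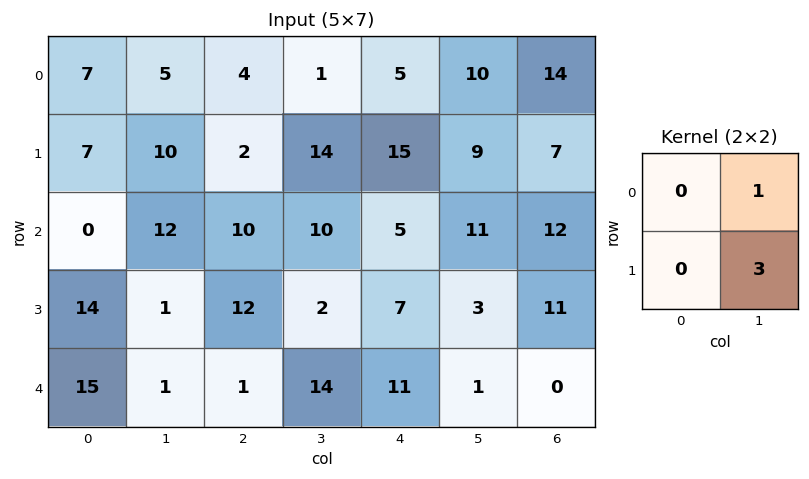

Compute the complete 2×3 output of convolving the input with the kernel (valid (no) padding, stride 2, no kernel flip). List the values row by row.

35 43 37
15 16 20

Output[0,0]: The receptive field on the input at this output position is [7 5 / 7 10]. Elementwise product with the kernel and sum: 5·1 + 10·3.
Output[0,1]: The receptive field on the input at this output position is [4 1 / 2 14]. Elementwise product with the kernel and sum: 1·1 + 14·3.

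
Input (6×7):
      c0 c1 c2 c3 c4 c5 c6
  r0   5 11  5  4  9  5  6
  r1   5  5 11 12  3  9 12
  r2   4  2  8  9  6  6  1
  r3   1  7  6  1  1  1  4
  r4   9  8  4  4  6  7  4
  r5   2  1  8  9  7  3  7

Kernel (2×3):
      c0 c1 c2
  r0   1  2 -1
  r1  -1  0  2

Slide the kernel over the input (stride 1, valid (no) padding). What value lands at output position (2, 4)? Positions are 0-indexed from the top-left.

The receptive field on the input at this output position is [6 6 1 / 1 1 4]. Elementwise product with the kernel and sum: 6·1 + 6·2 + 1·-1 + 1·-1 + 4·2.

24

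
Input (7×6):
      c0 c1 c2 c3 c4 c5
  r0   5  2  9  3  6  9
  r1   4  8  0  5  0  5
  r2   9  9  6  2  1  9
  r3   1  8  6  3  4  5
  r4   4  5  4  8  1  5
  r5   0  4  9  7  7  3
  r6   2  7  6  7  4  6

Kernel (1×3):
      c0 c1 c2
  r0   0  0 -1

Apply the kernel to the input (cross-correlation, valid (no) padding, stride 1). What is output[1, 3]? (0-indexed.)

The receptive field on the input at this output position is [5 0 5]. Elementwise product with the kernel and sum: 5·-1.

-5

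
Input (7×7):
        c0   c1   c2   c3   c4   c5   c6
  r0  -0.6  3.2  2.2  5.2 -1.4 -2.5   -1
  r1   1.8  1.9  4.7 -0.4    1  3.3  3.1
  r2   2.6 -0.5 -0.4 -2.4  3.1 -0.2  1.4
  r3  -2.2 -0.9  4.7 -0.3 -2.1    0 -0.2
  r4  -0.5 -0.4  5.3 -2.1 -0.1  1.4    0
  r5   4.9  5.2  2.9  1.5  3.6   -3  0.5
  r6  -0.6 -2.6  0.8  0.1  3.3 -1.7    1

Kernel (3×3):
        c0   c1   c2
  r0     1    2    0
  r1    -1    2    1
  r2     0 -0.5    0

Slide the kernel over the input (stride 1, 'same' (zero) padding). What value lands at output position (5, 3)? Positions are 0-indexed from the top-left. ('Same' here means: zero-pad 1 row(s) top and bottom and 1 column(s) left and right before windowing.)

4.75

The receptive field on the zero-padded input at this output position is [5.3 -2.1 -0.1 / 2.9 1.5 3.6 / 0.8 0.1 3.3]. Elementwise product with the kernel and sum: 5.3·1 + -2.1·2 + 2.9·-1 + 1.5·2 + 3.6·1 + 0.1·-0.5.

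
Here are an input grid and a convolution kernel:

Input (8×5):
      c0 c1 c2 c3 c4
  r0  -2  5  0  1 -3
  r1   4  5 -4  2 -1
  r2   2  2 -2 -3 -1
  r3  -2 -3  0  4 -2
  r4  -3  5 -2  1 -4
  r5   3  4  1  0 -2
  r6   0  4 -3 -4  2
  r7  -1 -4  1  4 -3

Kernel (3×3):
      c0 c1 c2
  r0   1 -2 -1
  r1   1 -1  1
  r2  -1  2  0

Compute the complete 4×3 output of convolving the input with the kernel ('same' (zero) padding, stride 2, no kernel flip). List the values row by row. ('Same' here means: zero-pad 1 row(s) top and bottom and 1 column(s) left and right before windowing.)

Output[0,0]: The receptive field on the zero-padded input at this output position is [0 0 0 / 0 -2 5 / 0 4 5]. Elementwise product with the kernel and sum: 0·1 + 0·-2 + 0·-1 + 0·1 + -2·-1 + 5·1 + 0·-1 + 4·2.
Output[0,1]: The receptive field on the zero-padded input at this output position is [0 0 0 / 5 0 1 / 5 -4 2]. Elementwise product with the kernel and sum: 0·1 + 0·-2 + 0·-1 + 5·1 + 0·-1 + 1·1 + 5·-1 + -4·2.

15 -7 0
-17 15 -6
21 -1 9
-8 11 -12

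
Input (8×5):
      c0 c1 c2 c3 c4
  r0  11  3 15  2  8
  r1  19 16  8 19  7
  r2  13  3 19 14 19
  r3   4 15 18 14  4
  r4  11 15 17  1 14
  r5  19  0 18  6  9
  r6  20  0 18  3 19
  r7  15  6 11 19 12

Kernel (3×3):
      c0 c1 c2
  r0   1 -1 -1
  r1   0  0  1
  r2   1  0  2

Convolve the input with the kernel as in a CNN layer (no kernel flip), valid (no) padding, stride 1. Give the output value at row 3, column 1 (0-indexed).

-4

The receptive field on the input at this output position is [15 18 14 / 15 17 1 / 0 18 6]. Elementwise product with the kernel and sum: 15·1 + 18·-1 + 14·-1 + 1·1 + 0·1 + 6·2.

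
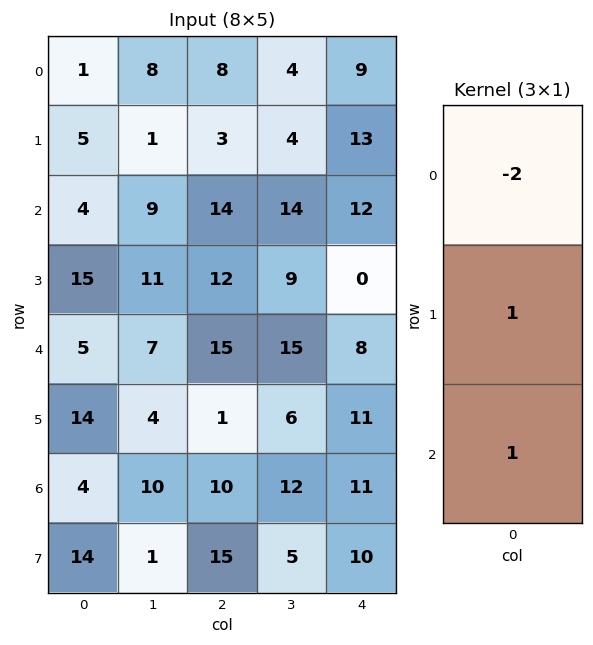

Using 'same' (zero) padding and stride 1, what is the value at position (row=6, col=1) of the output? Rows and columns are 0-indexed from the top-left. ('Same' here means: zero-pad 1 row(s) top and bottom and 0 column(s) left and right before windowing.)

The receptive field on the zero-padded input at this output position is [4 / 10 / 1]. Elementwise product with the kernel and sum: 4·-2 + 10·1 + 1·1.

3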